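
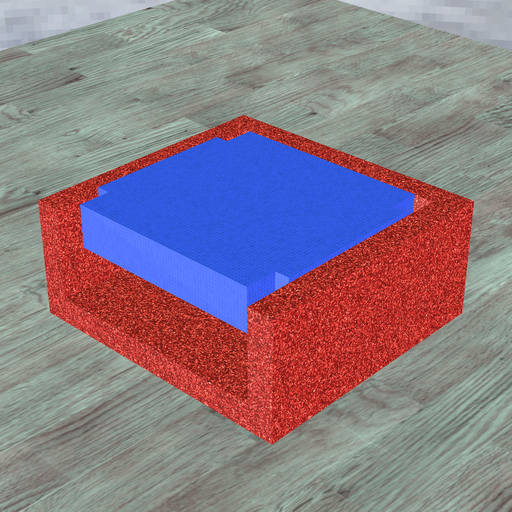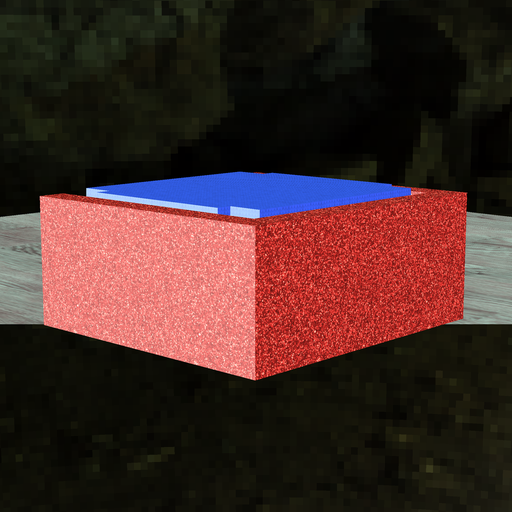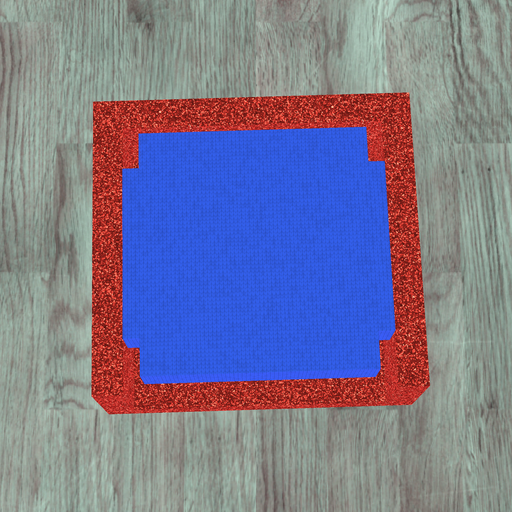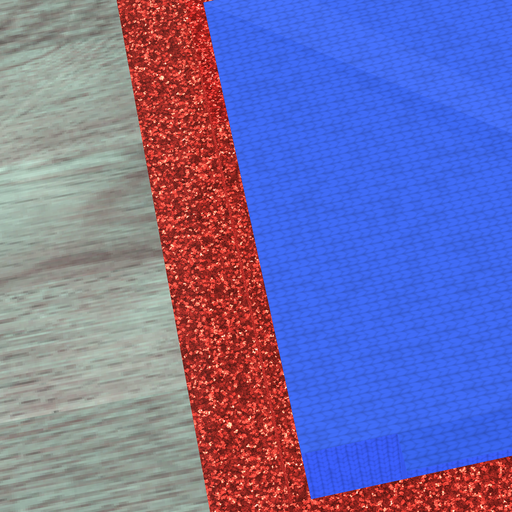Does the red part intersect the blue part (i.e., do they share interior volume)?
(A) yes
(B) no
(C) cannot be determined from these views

(B) no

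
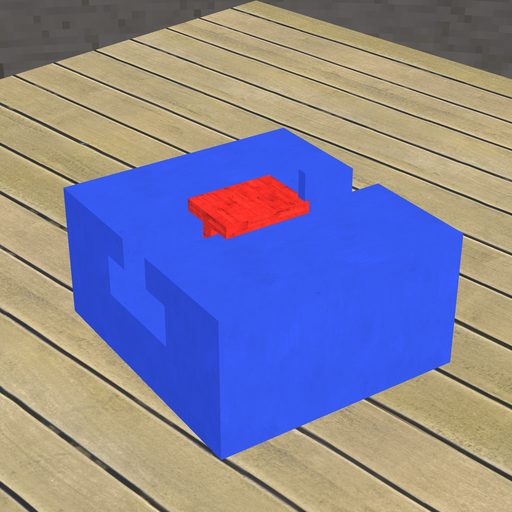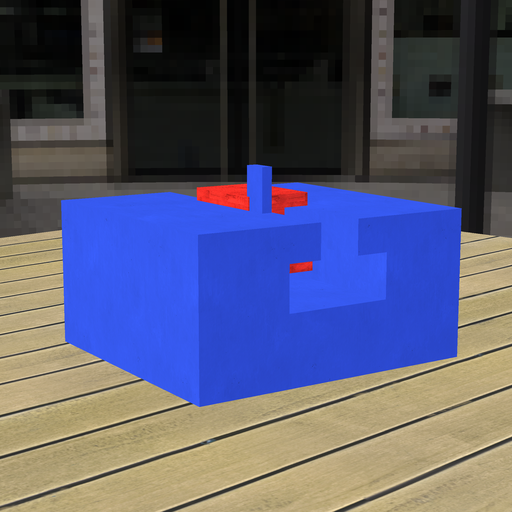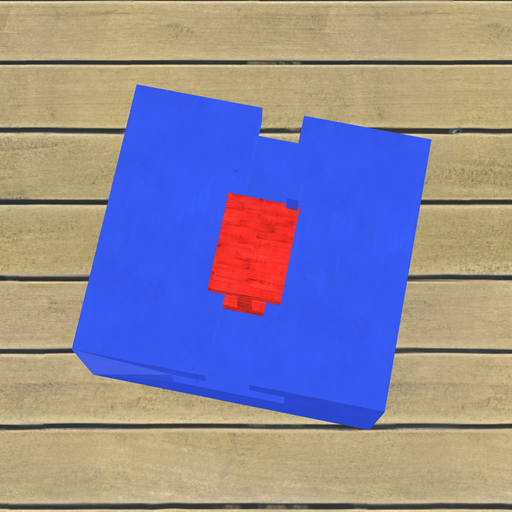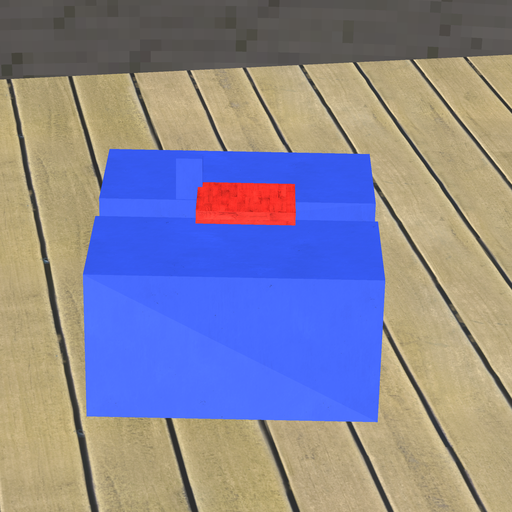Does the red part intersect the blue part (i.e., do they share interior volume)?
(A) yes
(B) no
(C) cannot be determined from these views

(A) yes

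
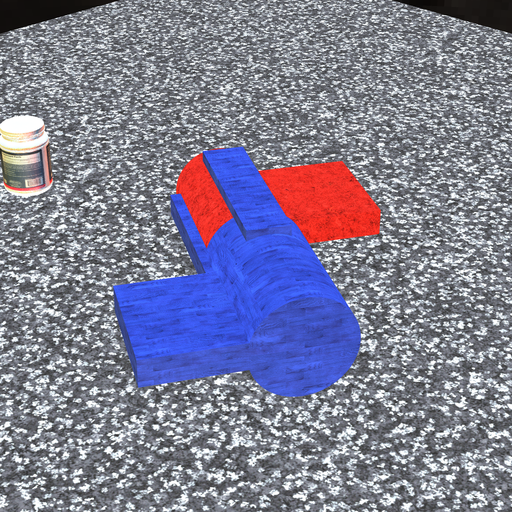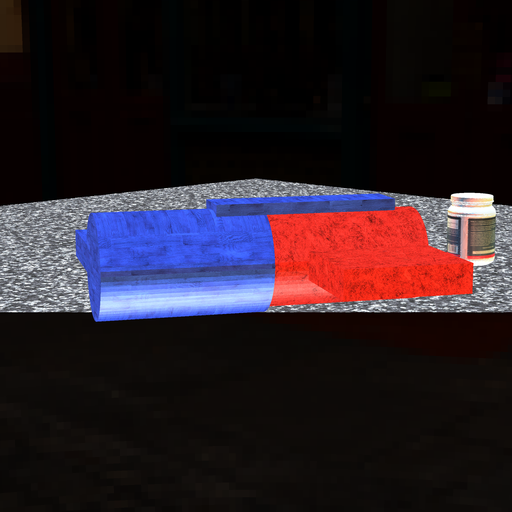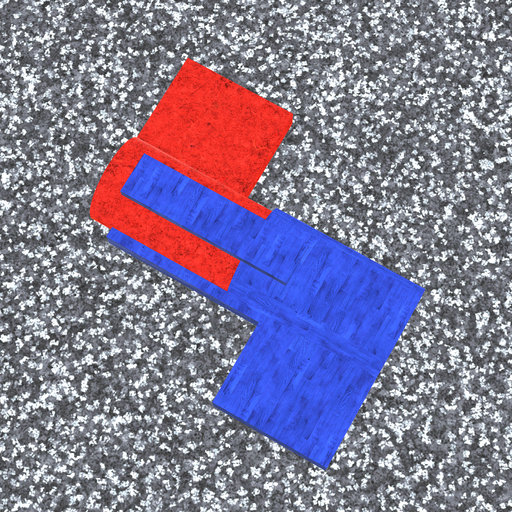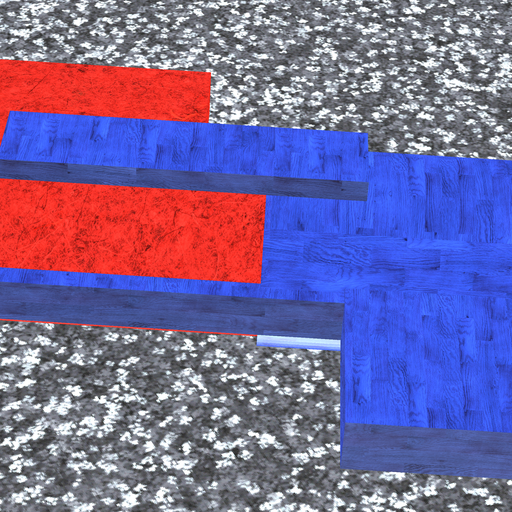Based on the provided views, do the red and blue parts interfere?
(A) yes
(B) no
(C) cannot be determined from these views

(A) yes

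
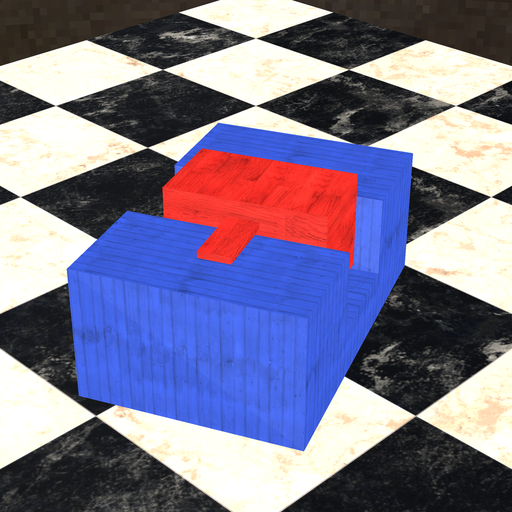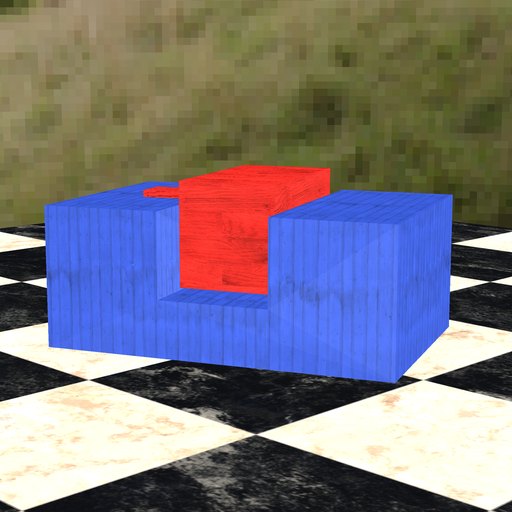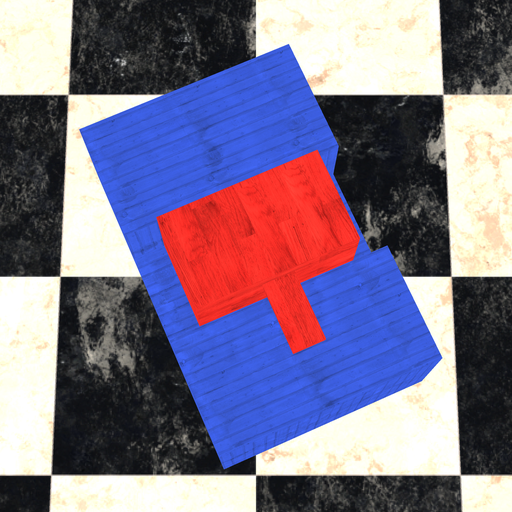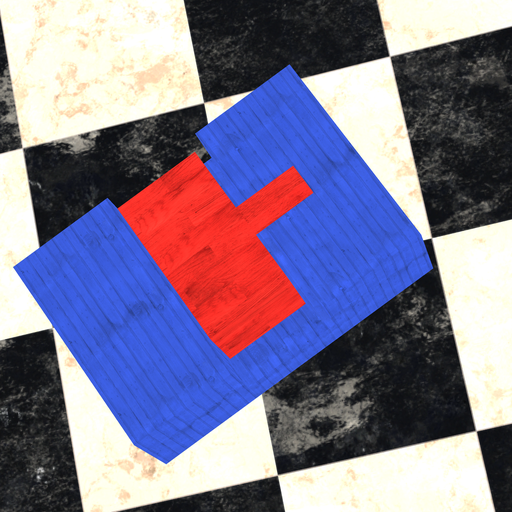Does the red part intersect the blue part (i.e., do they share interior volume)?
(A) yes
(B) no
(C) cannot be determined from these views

(B) no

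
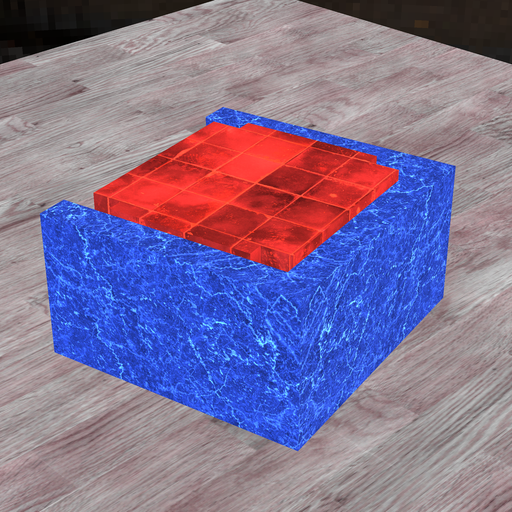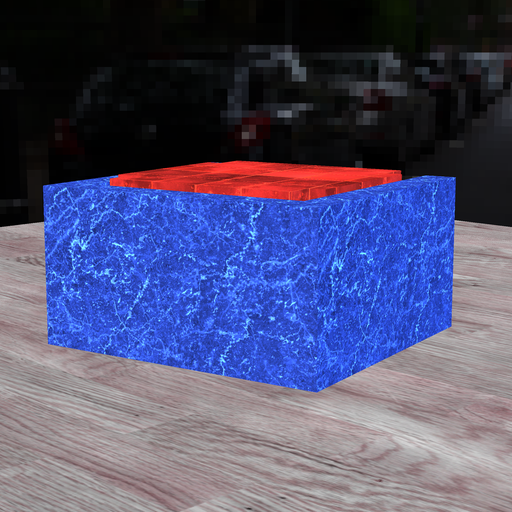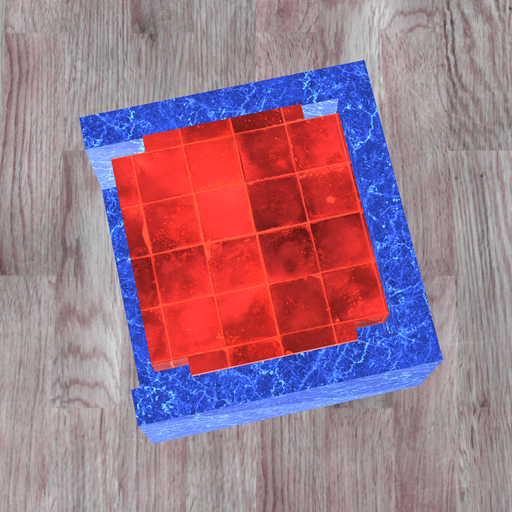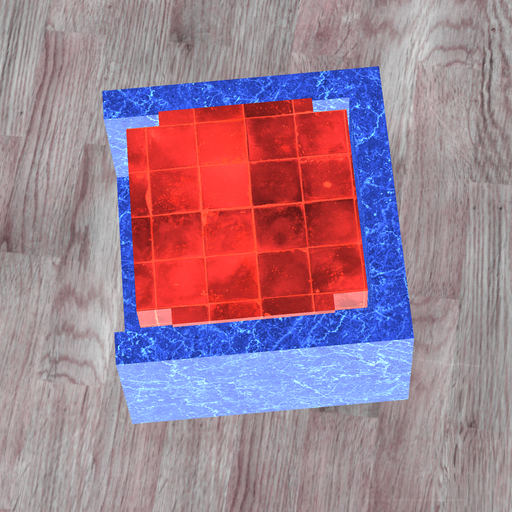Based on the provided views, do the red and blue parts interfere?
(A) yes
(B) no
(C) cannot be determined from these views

(B) no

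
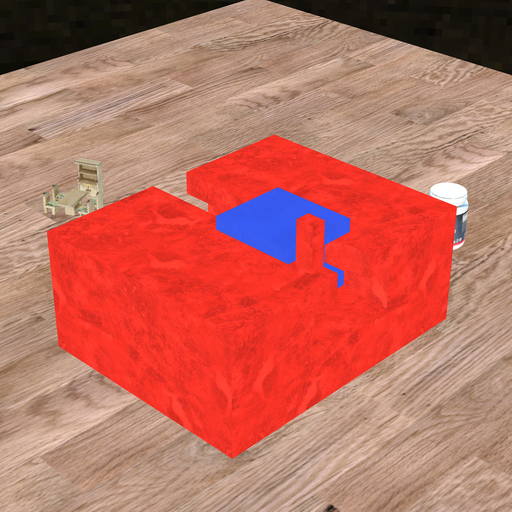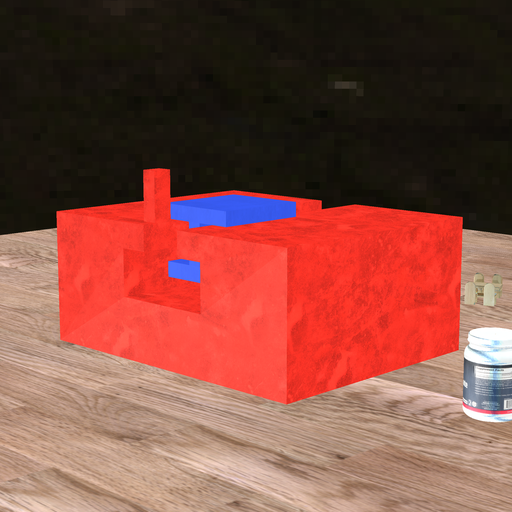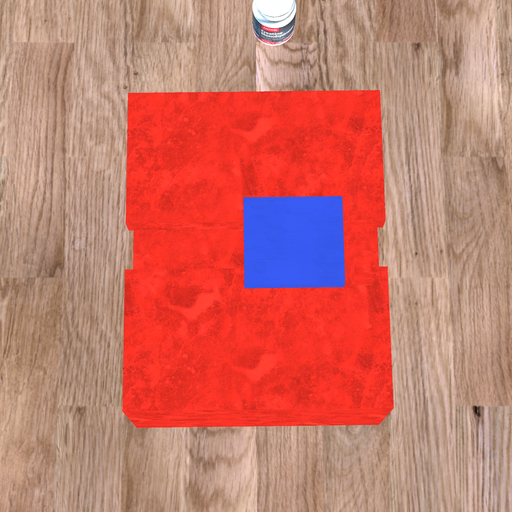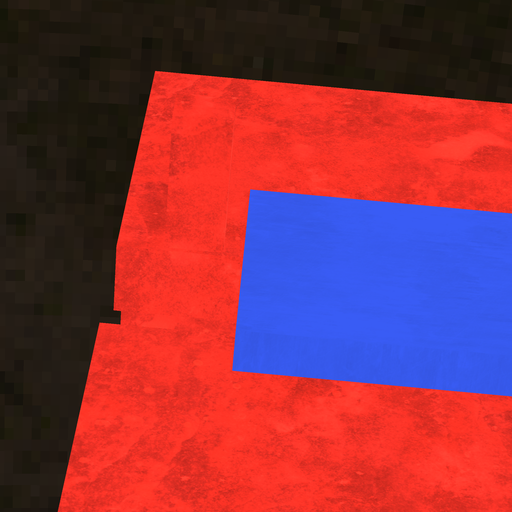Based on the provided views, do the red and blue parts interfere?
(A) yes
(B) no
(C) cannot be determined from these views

(B) no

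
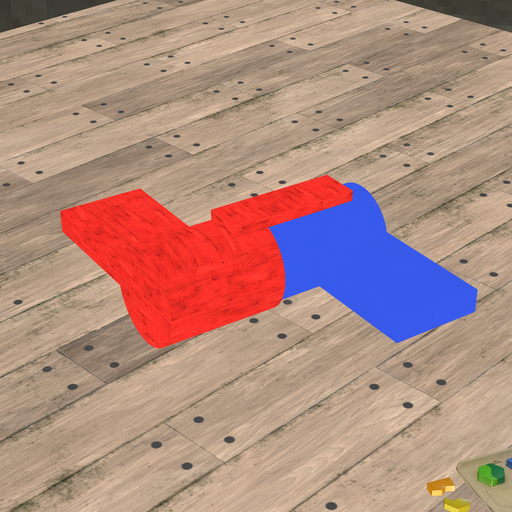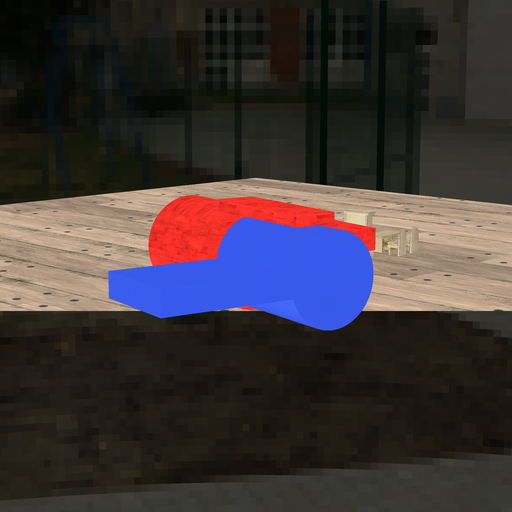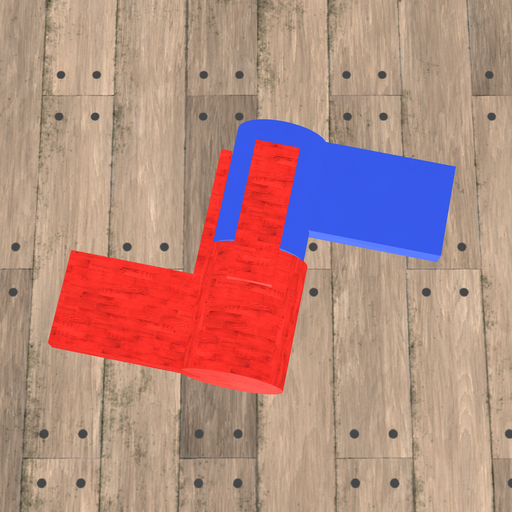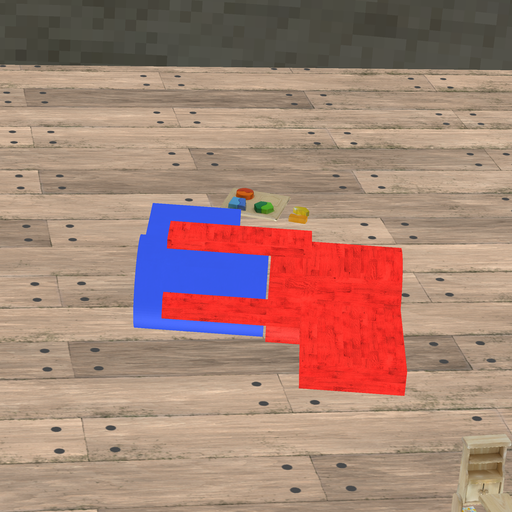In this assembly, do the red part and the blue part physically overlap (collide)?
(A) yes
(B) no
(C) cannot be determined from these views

(B) no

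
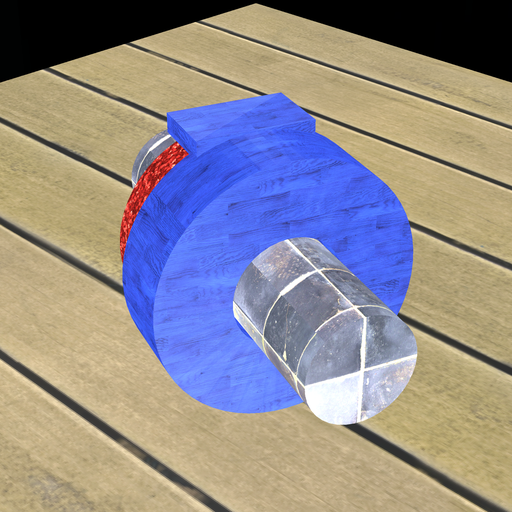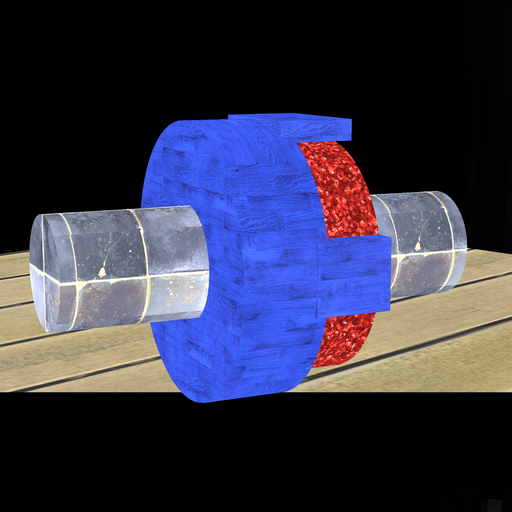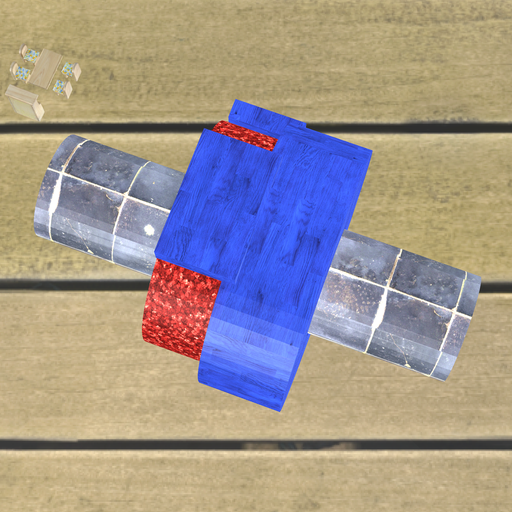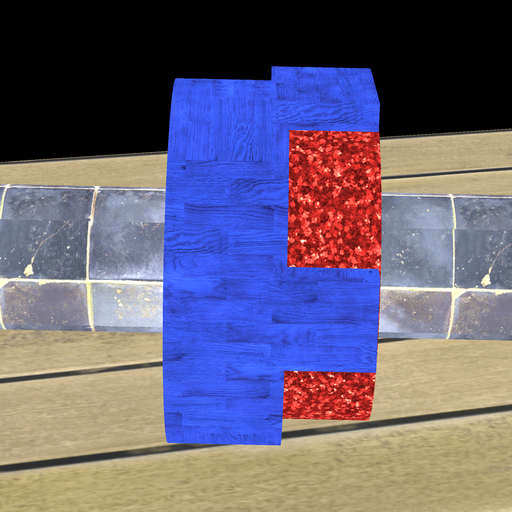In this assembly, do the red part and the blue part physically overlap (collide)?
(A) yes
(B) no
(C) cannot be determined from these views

(A) yes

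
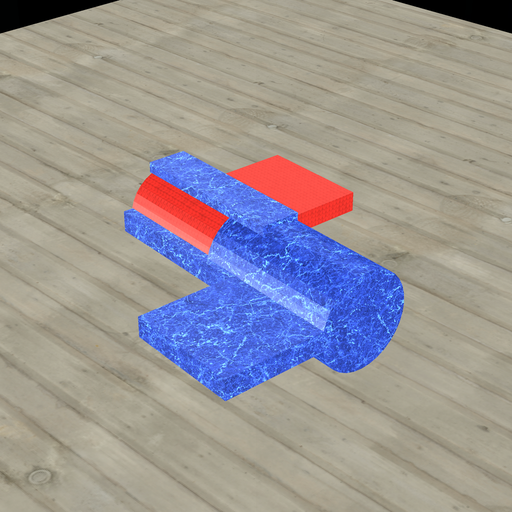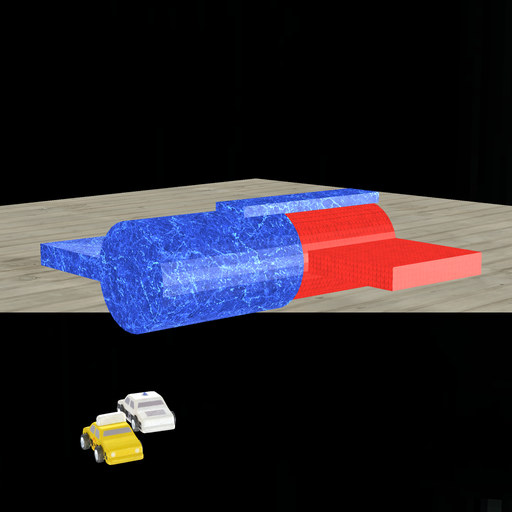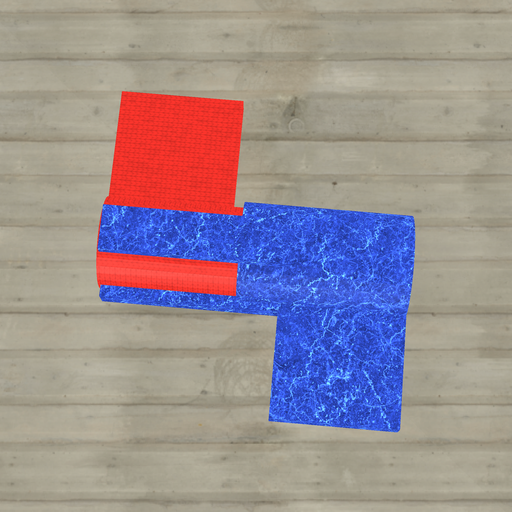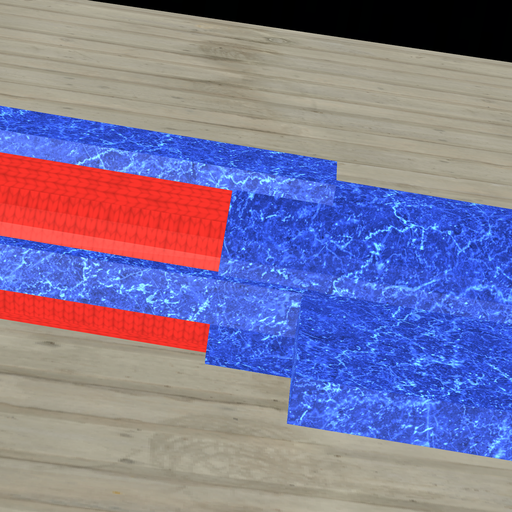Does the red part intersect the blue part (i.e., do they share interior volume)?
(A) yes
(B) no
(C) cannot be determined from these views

(A) yes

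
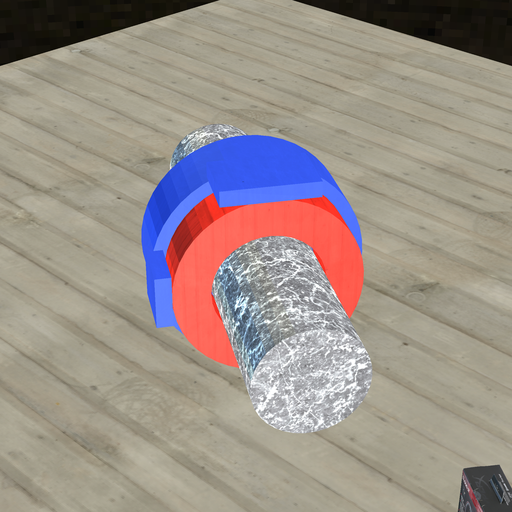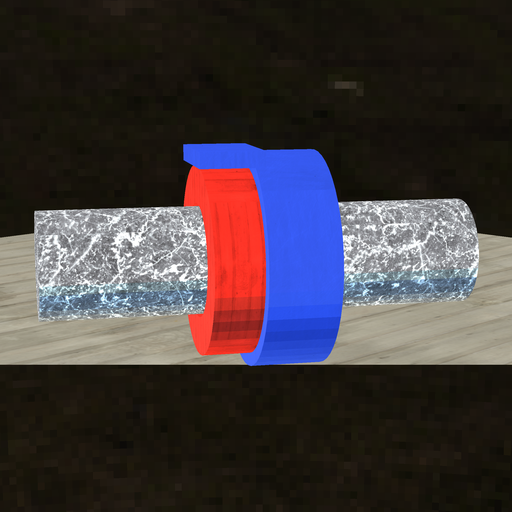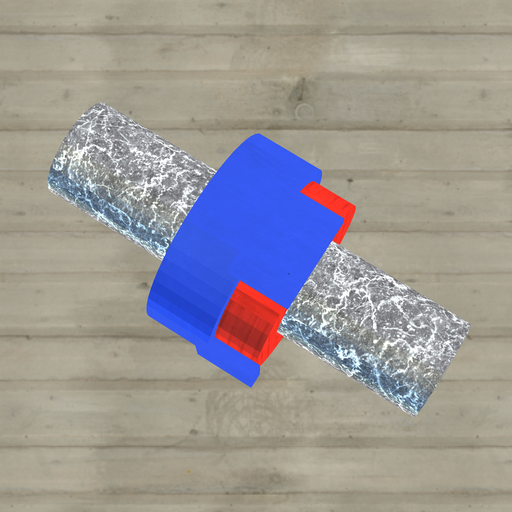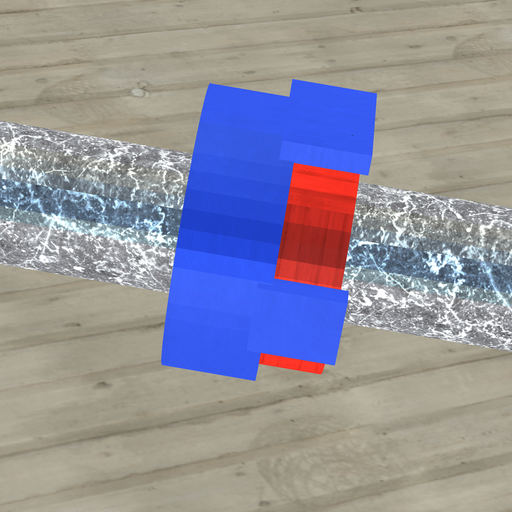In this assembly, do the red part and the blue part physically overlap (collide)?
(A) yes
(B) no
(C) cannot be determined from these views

(A) yes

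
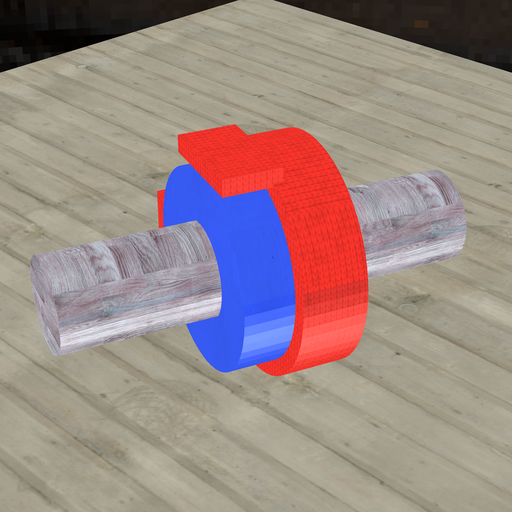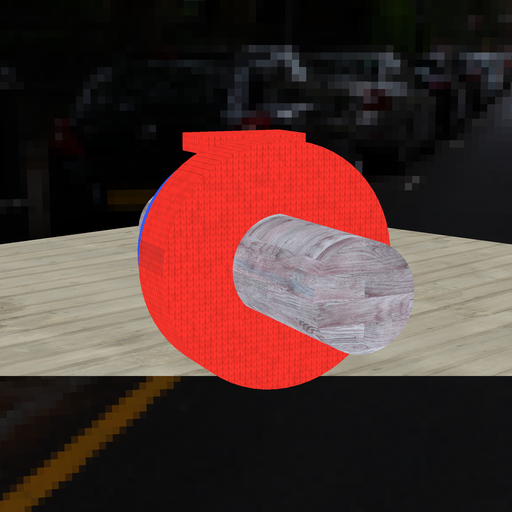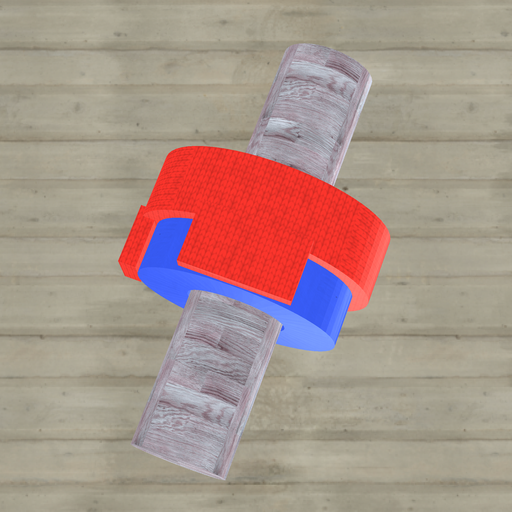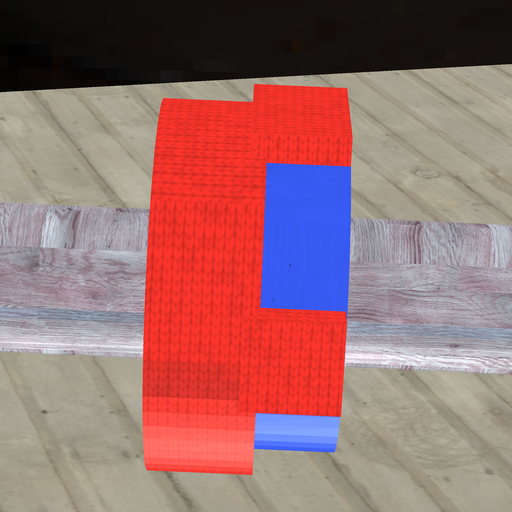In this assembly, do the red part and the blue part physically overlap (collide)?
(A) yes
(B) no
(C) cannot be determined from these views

(A) yes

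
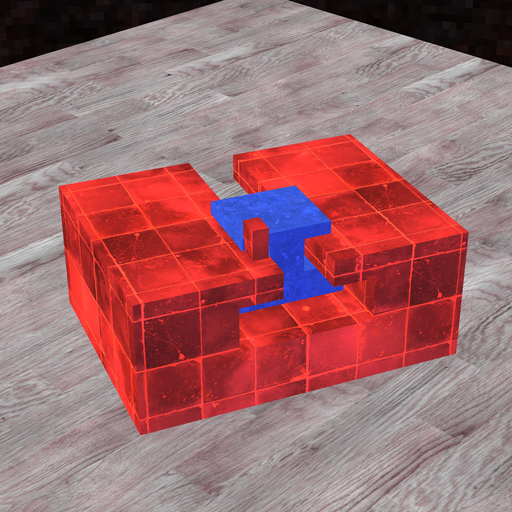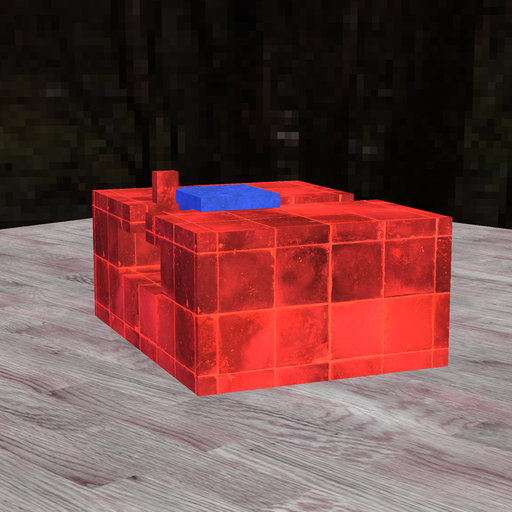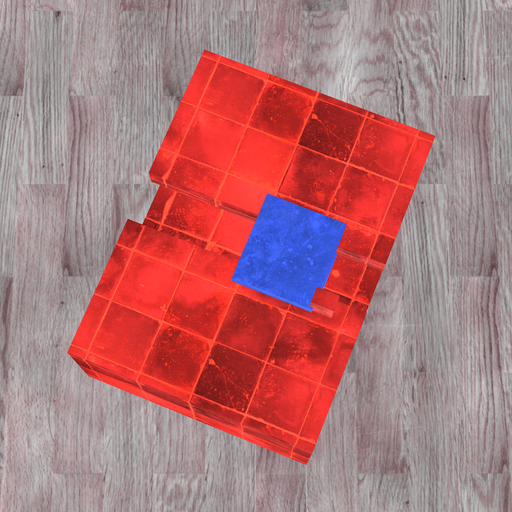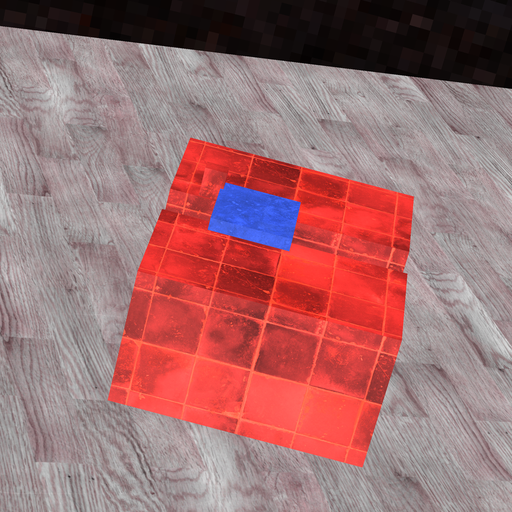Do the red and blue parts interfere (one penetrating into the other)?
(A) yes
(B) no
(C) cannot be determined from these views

(A) yes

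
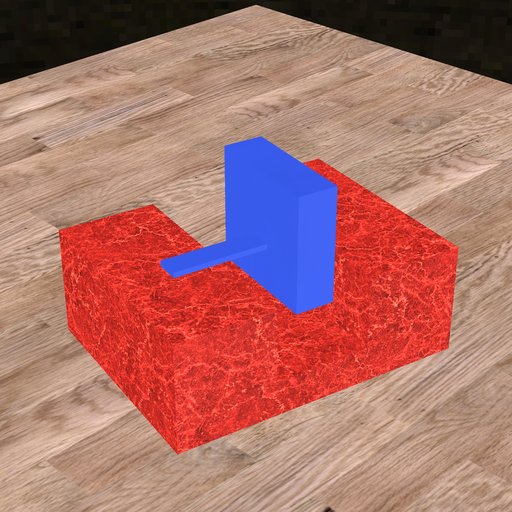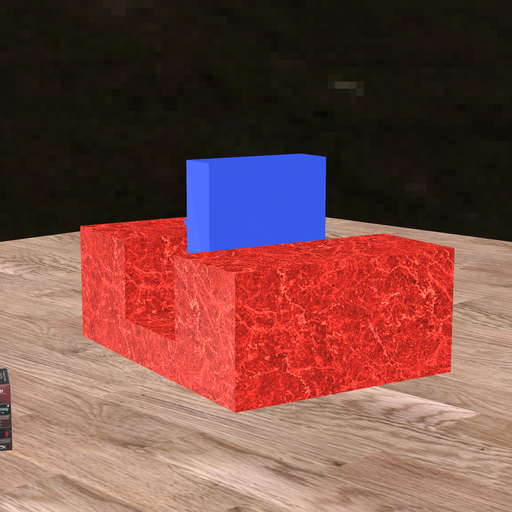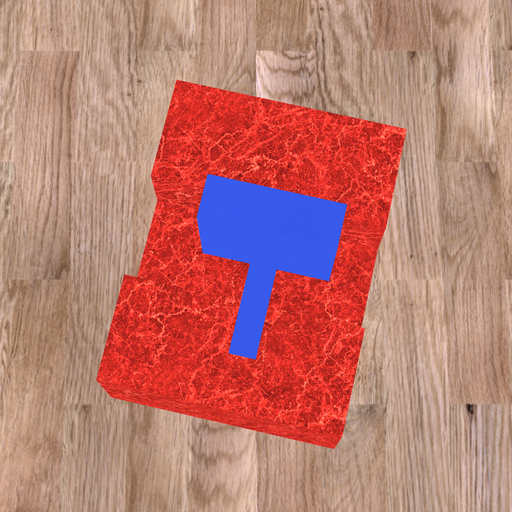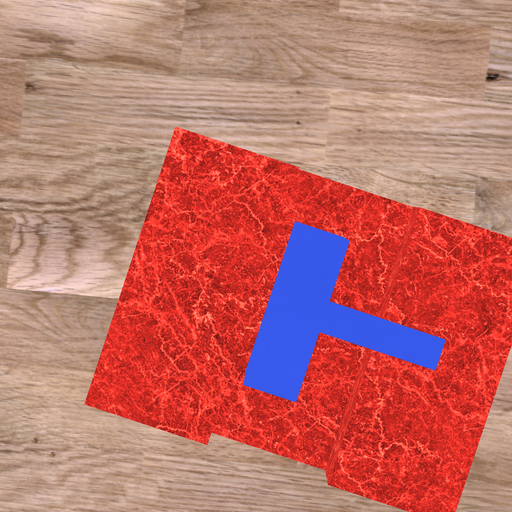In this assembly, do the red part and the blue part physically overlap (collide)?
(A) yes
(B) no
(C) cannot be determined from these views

(B) no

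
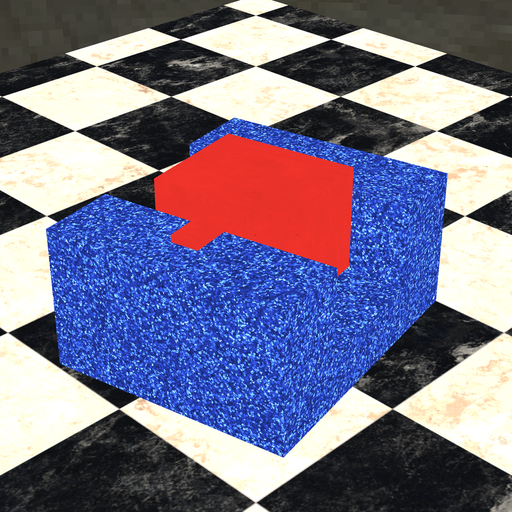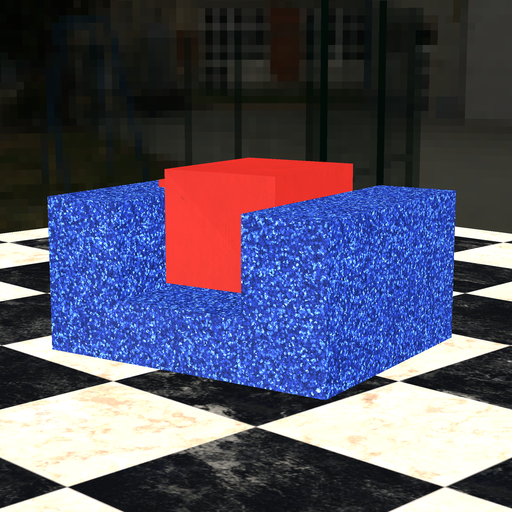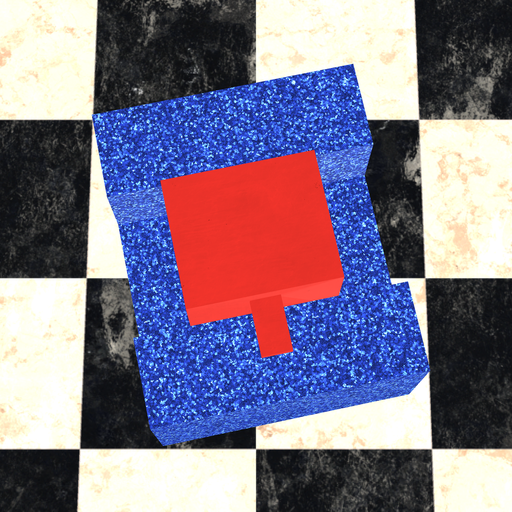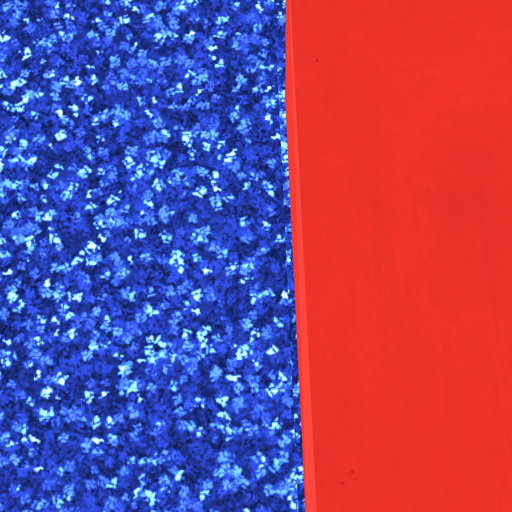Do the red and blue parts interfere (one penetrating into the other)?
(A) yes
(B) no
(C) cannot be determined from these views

(B) no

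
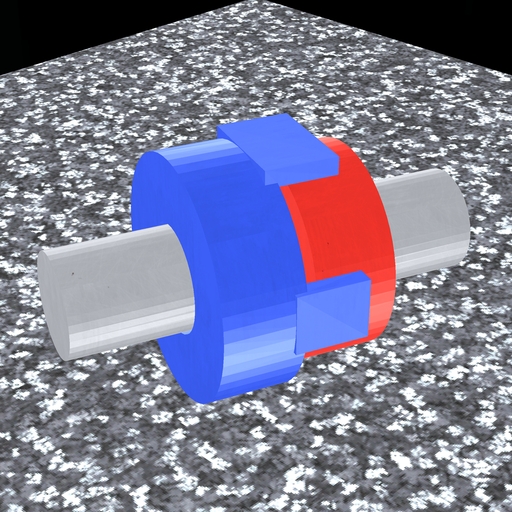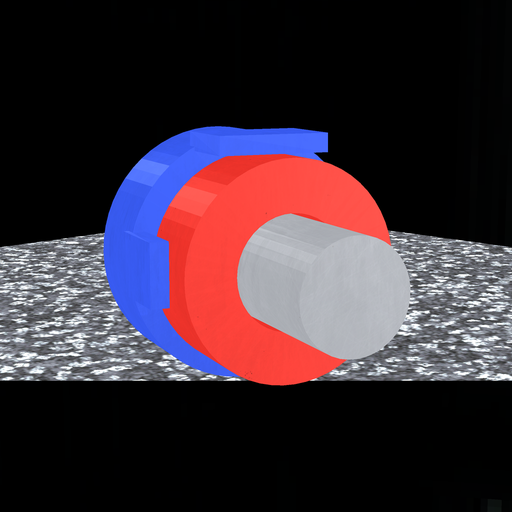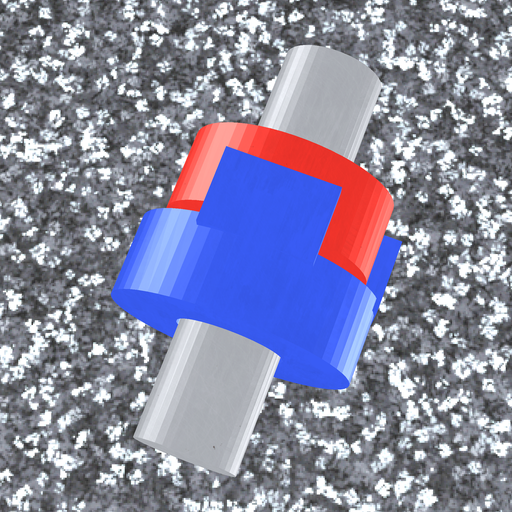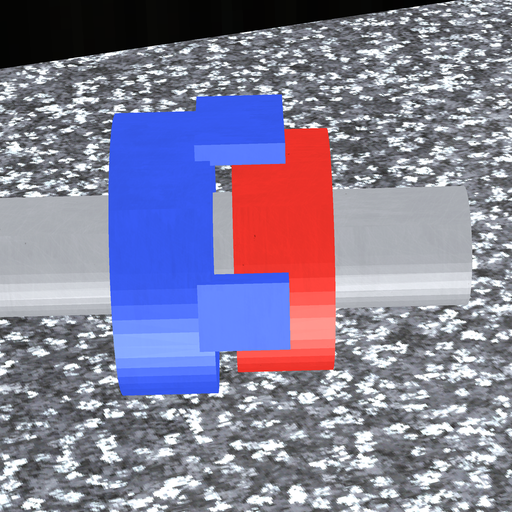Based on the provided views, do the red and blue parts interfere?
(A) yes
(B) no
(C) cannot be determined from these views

(B) no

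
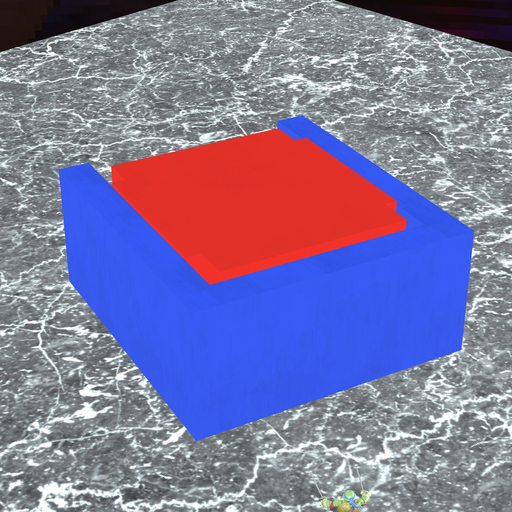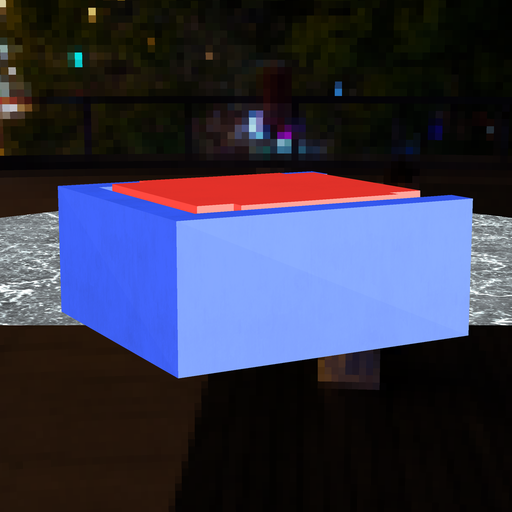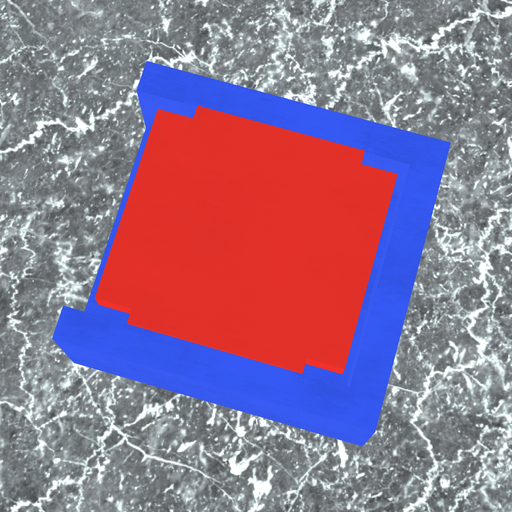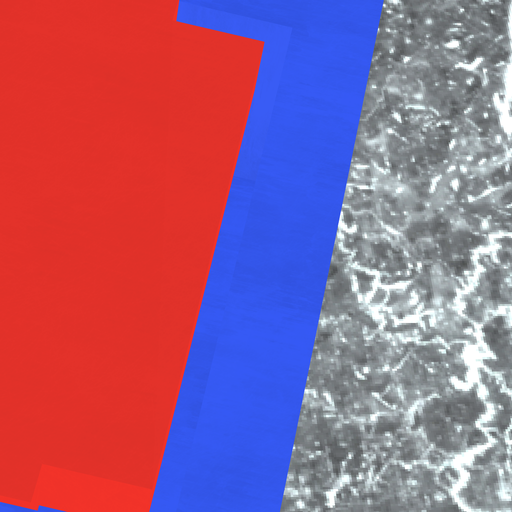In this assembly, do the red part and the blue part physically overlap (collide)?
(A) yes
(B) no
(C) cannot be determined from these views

(B) no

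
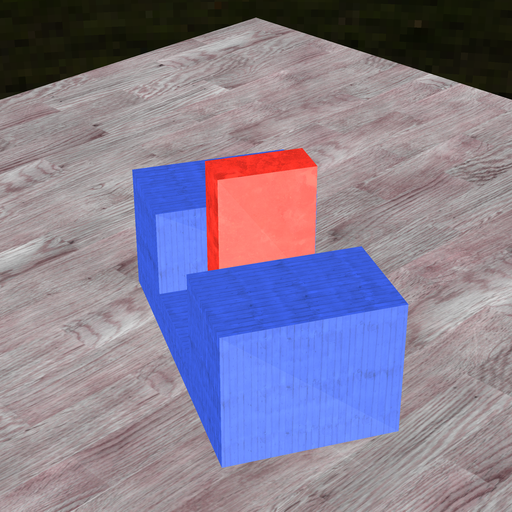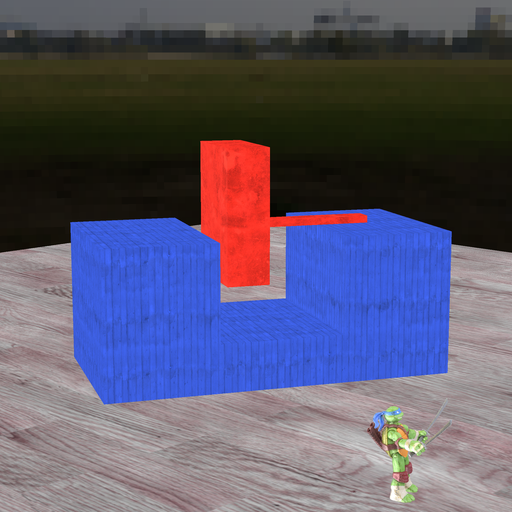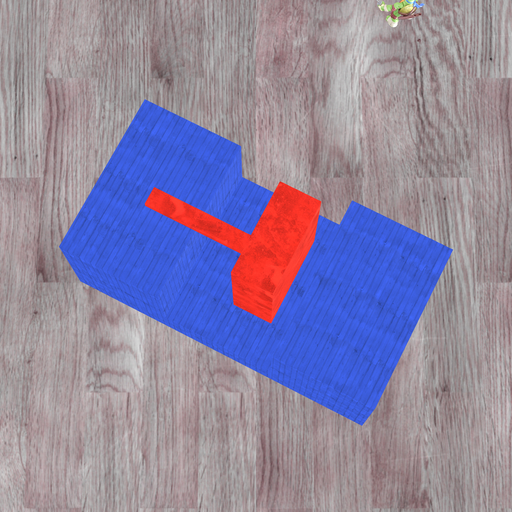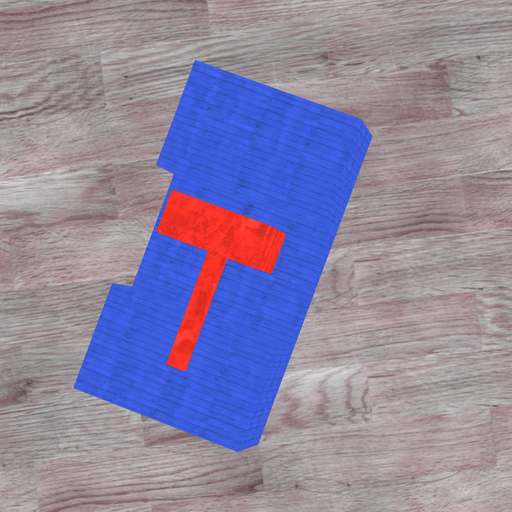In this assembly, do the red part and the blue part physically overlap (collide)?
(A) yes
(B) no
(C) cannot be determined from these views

(B) no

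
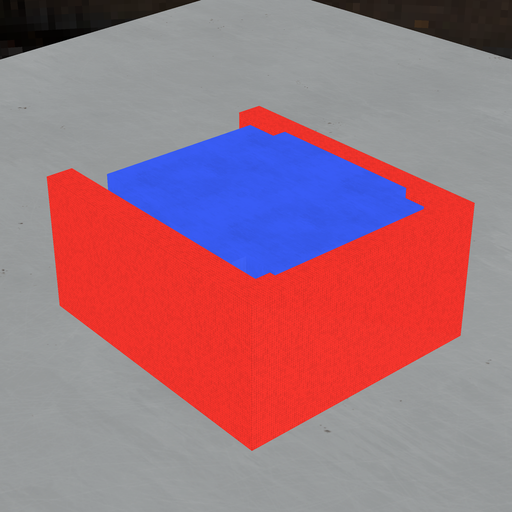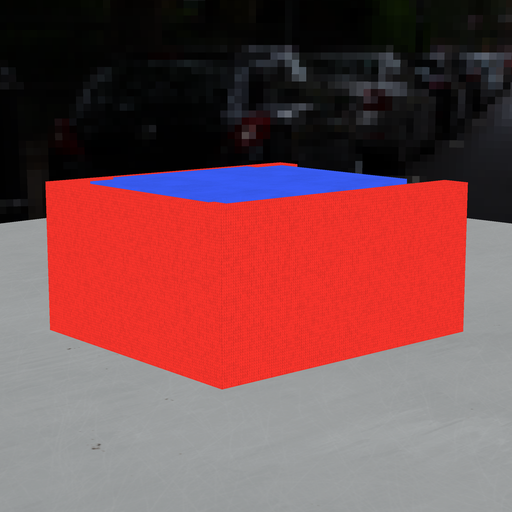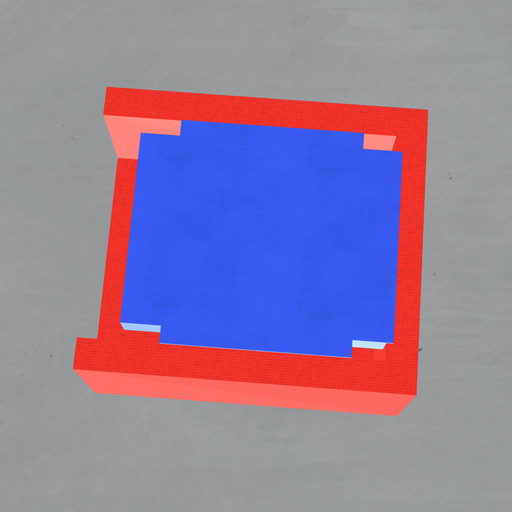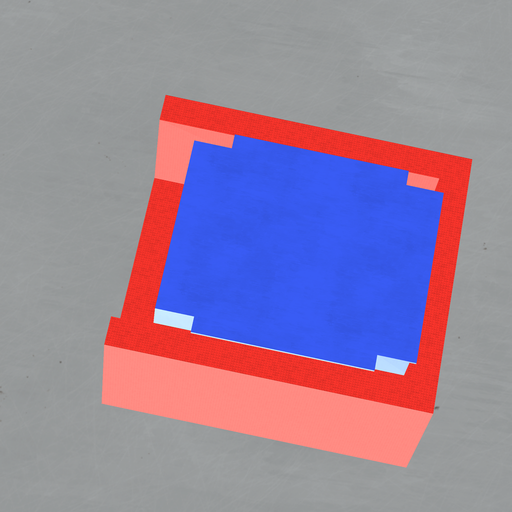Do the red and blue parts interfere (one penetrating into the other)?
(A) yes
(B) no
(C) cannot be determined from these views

(A) yes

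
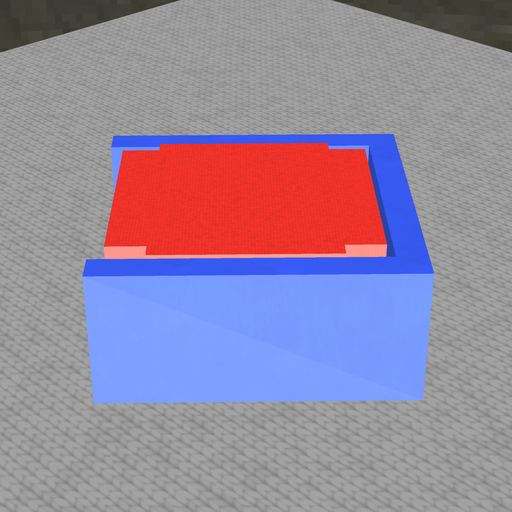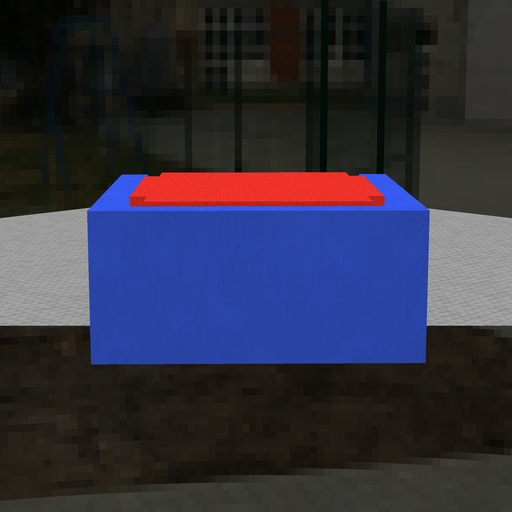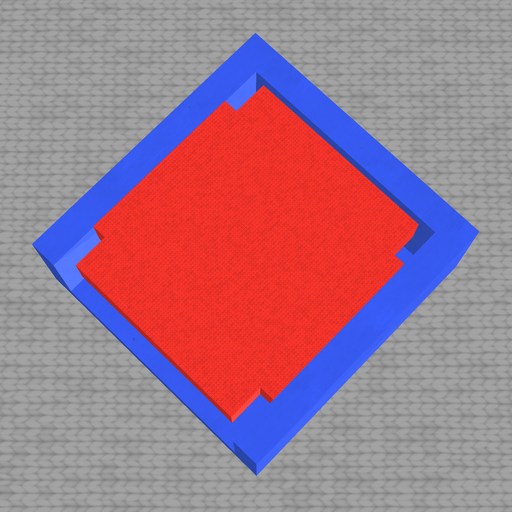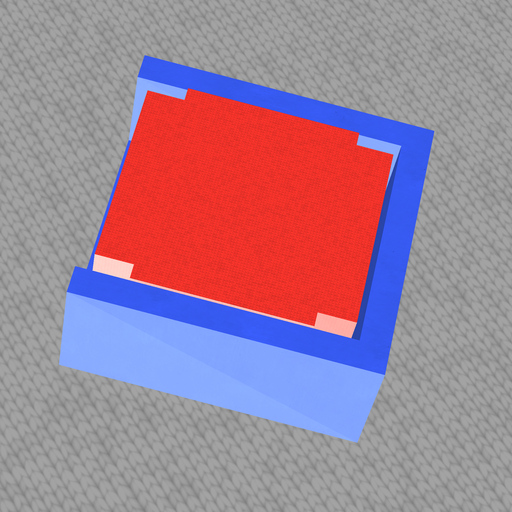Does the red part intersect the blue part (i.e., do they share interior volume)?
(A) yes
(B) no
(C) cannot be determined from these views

(B) no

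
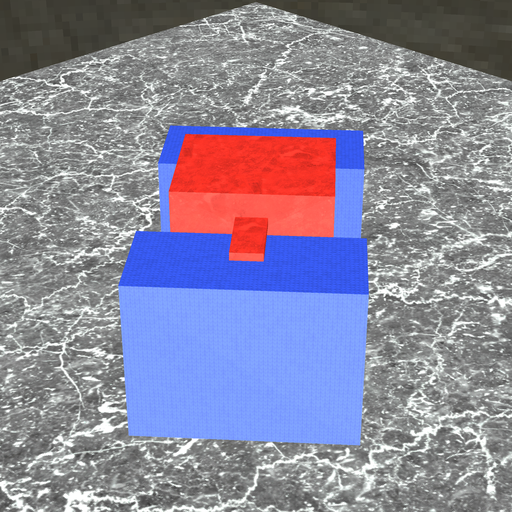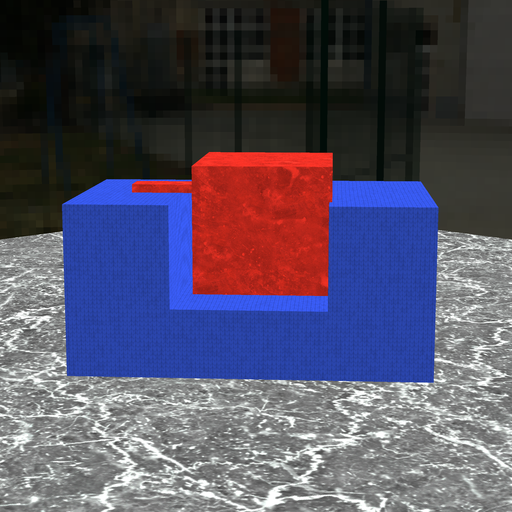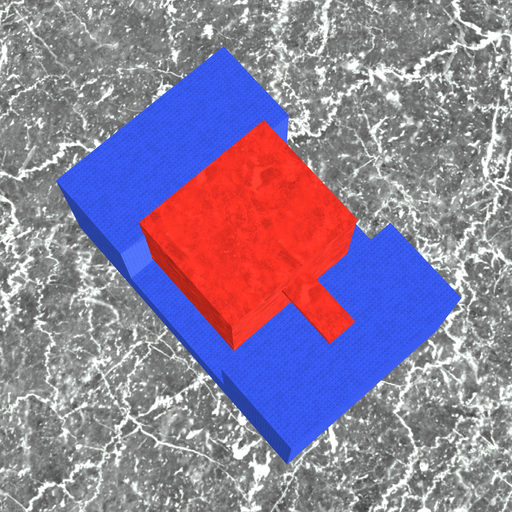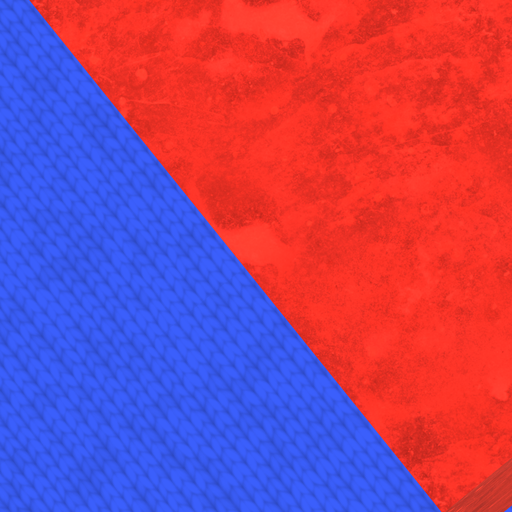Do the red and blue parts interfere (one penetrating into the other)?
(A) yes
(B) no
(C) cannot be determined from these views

(A) yes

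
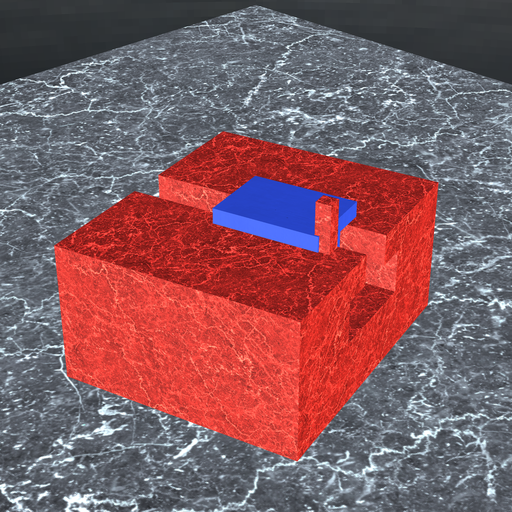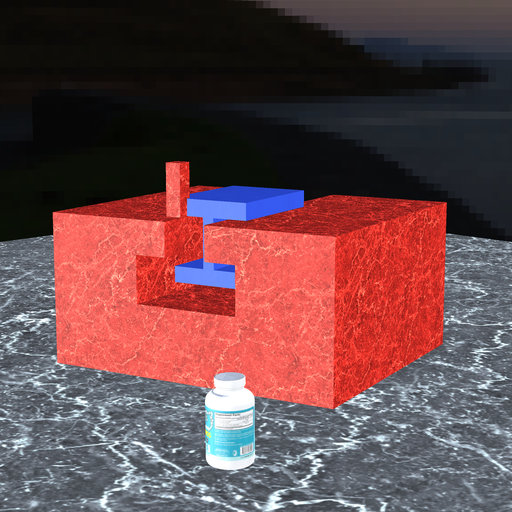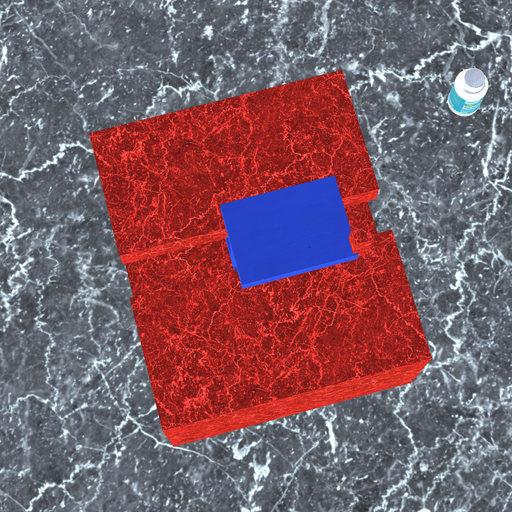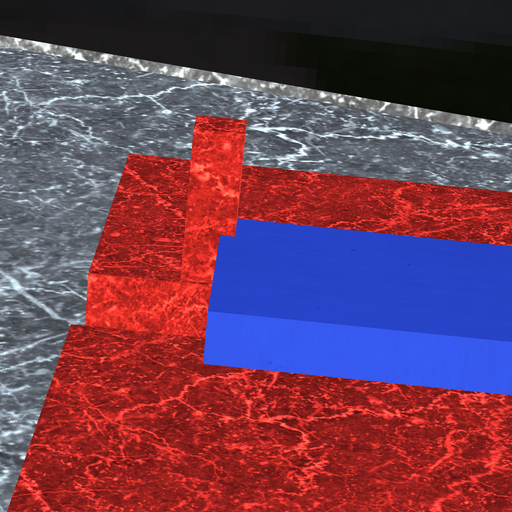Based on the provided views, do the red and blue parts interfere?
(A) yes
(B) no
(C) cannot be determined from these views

(A) yes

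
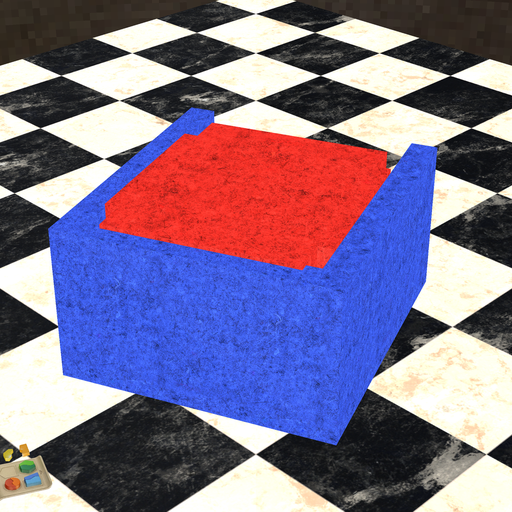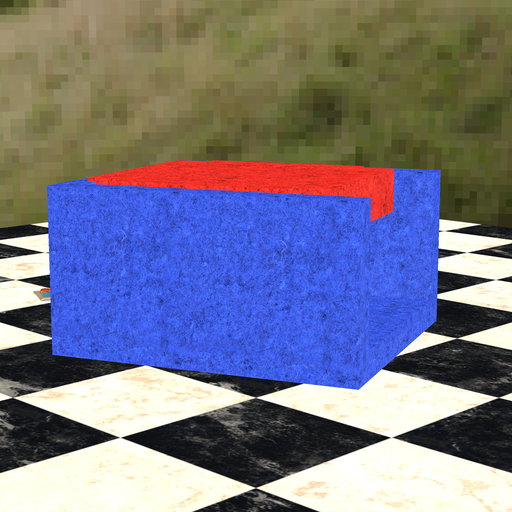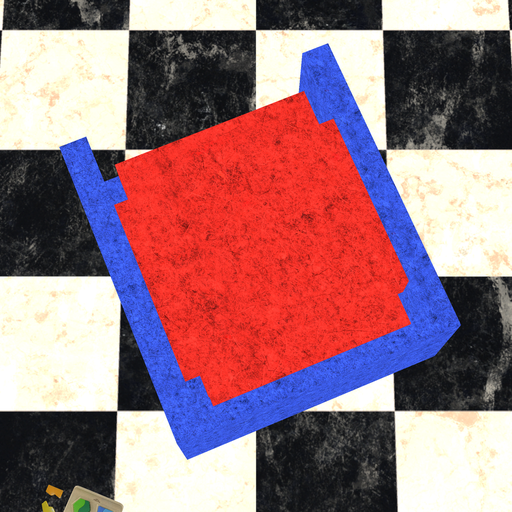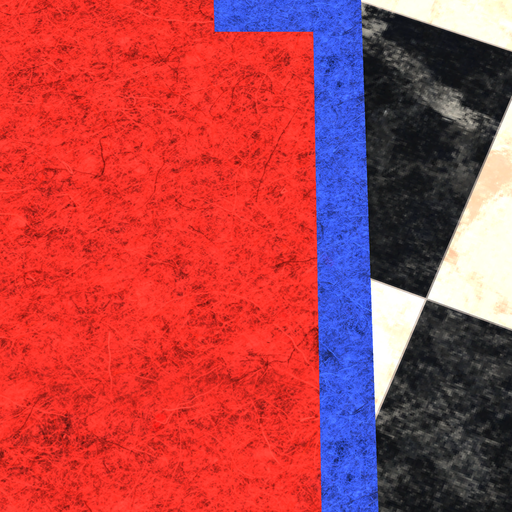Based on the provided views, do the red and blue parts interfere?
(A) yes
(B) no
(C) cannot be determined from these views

(A) yes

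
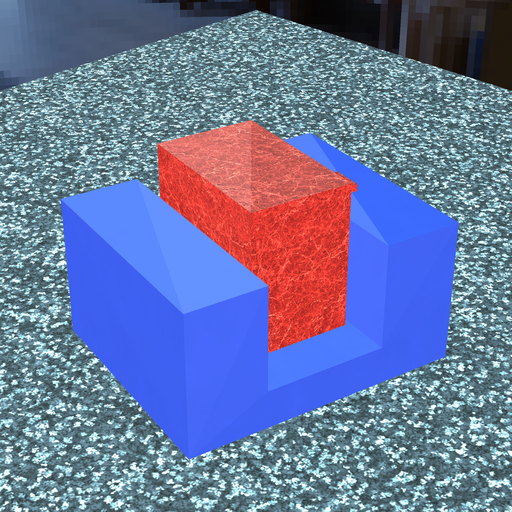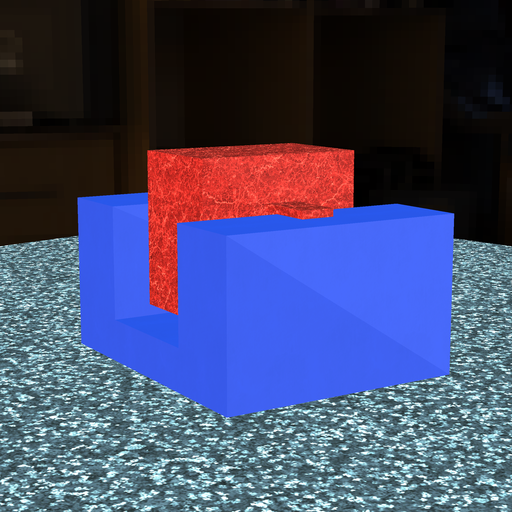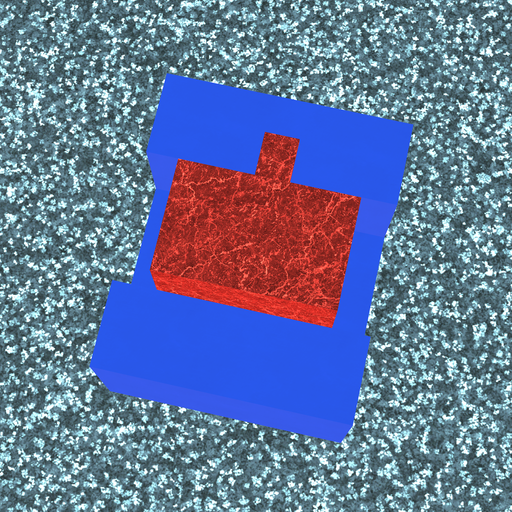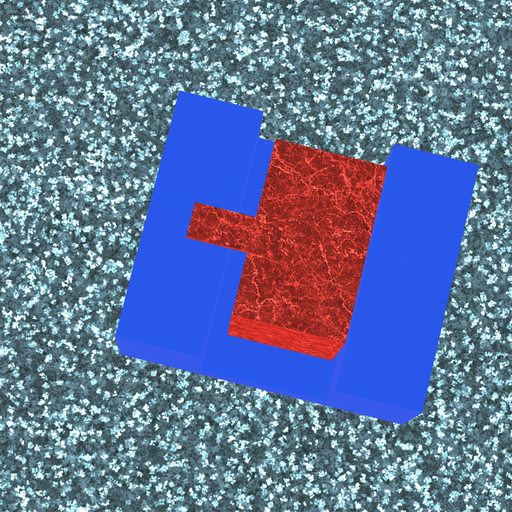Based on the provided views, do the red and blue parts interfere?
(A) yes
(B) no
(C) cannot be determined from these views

(B) no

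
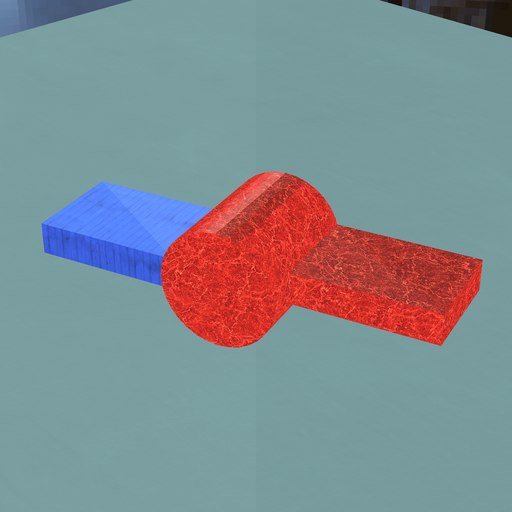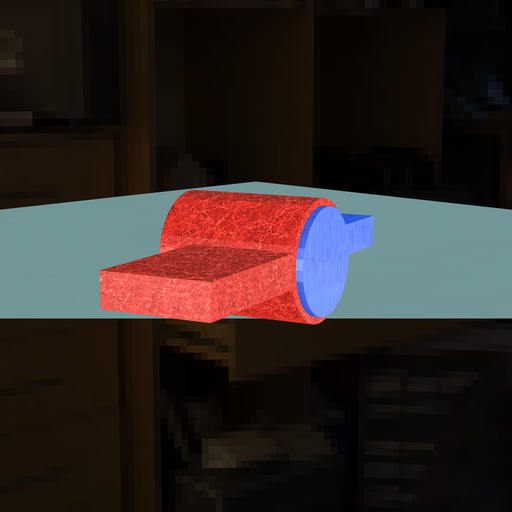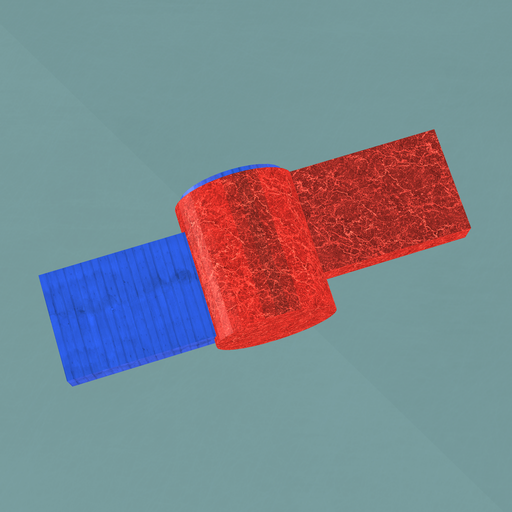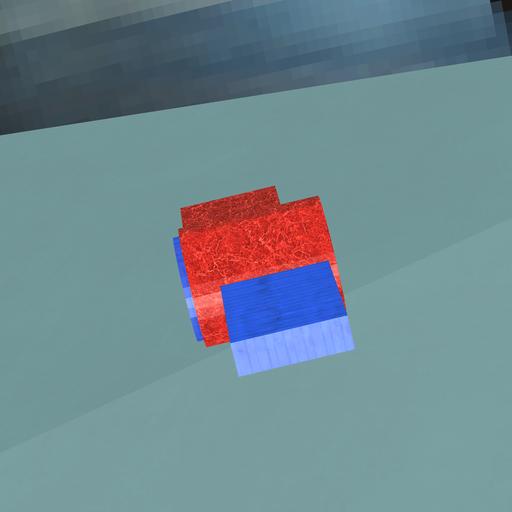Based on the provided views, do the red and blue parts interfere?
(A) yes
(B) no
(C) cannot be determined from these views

(A) yes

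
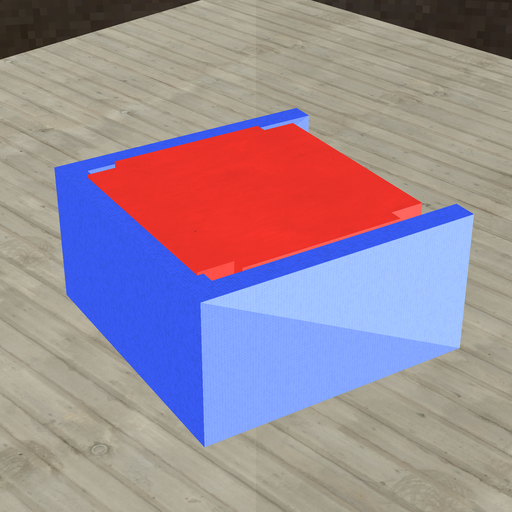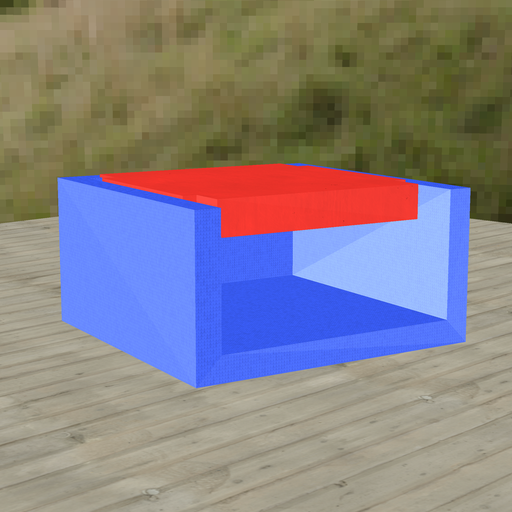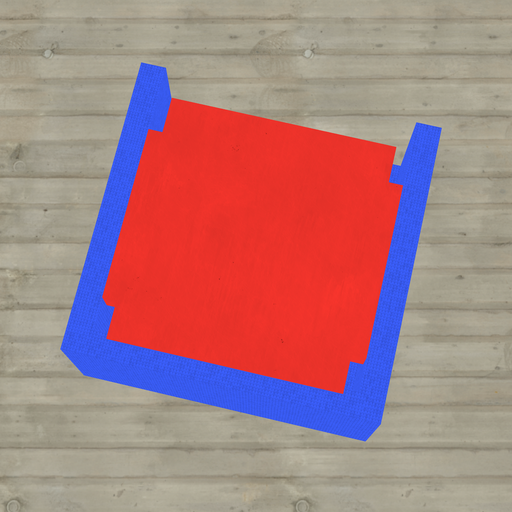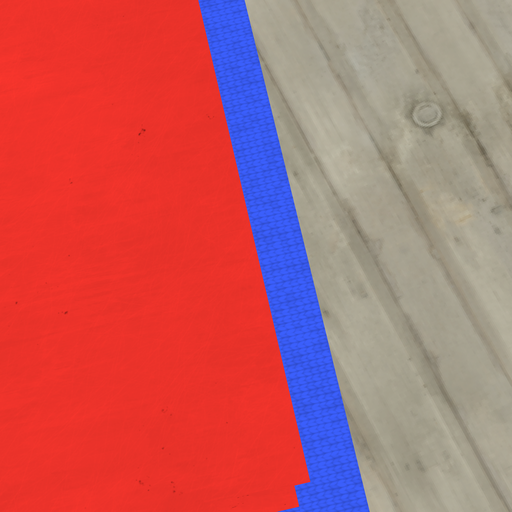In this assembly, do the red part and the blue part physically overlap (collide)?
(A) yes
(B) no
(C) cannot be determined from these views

(A) yes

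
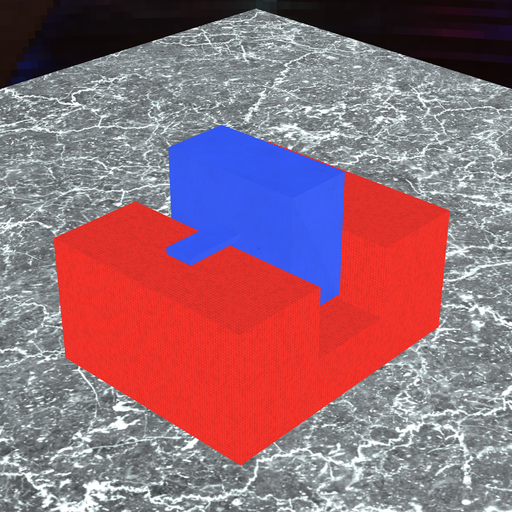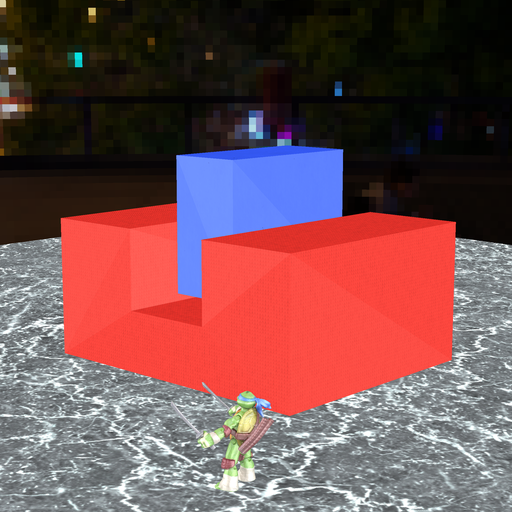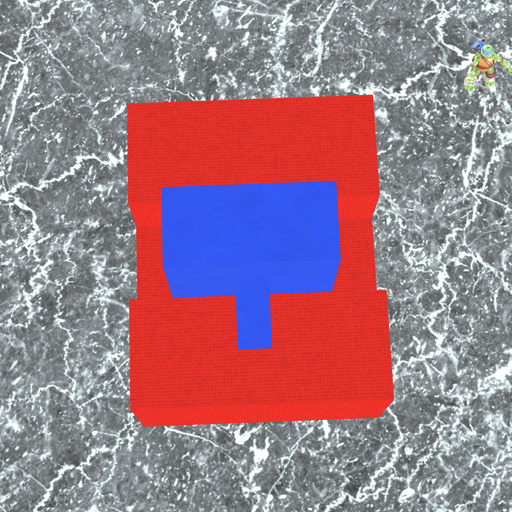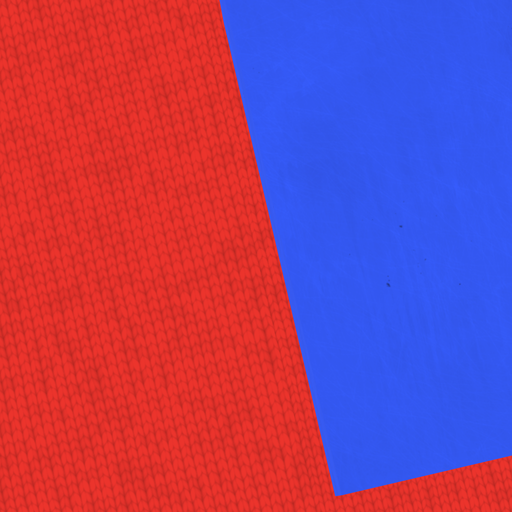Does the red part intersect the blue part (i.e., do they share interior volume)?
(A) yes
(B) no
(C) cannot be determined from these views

(B) no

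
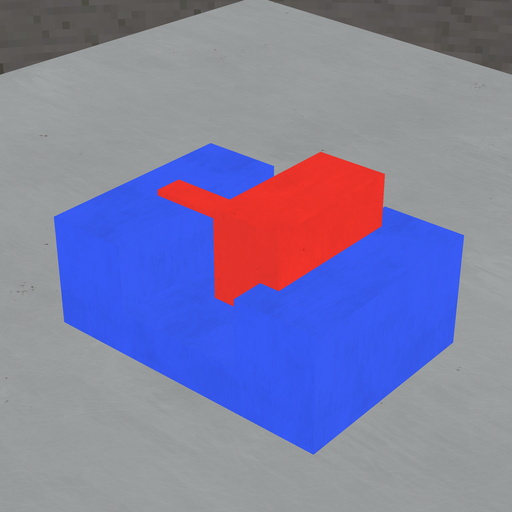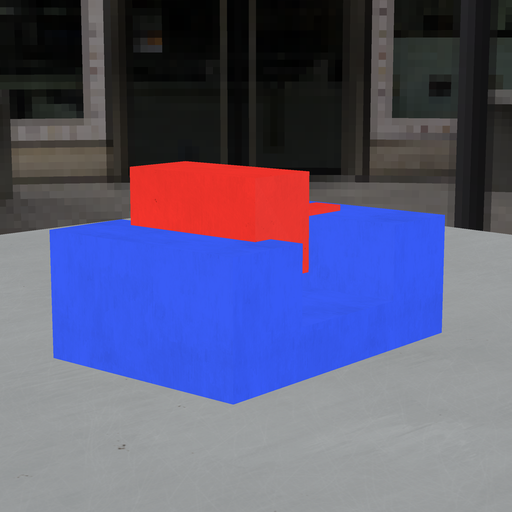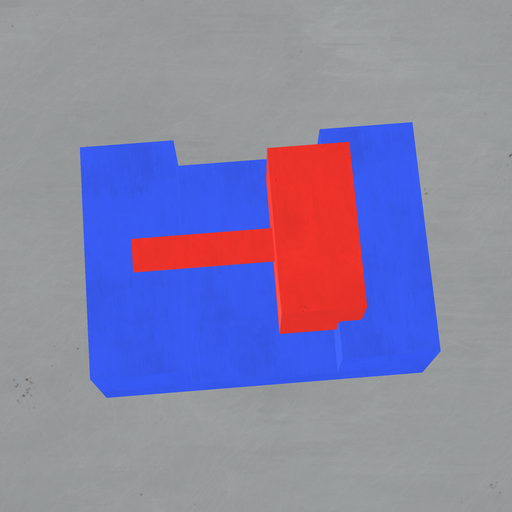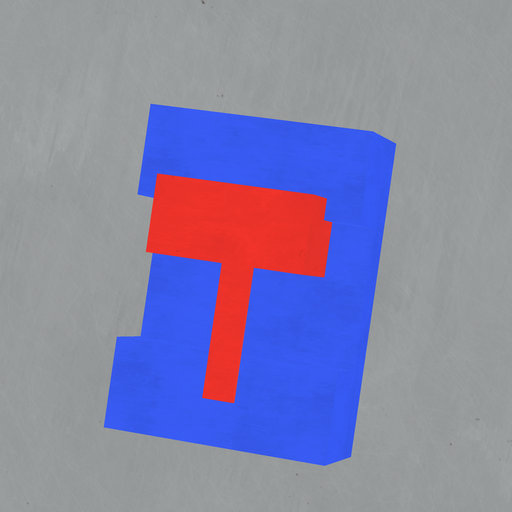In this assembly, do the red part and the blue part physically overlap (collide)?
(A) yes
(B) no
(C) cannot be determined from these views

(A) yes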